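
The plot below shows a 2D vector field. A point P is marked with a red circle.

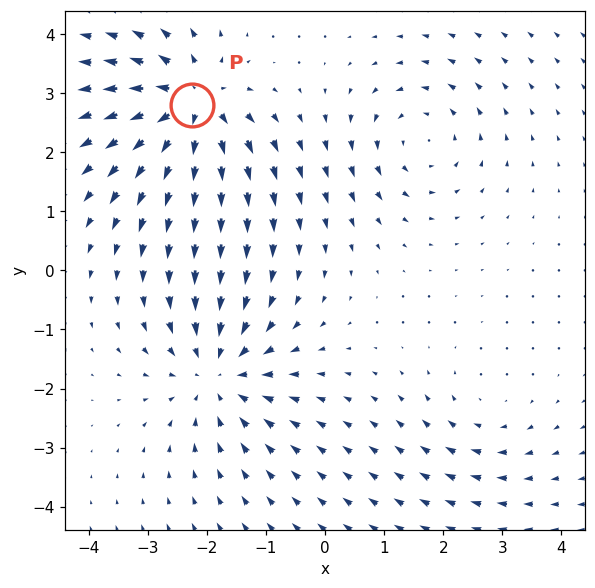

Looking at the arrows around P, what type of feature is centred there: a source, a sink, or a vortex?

source

At P (-2.3, 2.8) the arrows spread outward. Divergence about +6, curl ≈0 — positive divergence with near-zero curl is a source.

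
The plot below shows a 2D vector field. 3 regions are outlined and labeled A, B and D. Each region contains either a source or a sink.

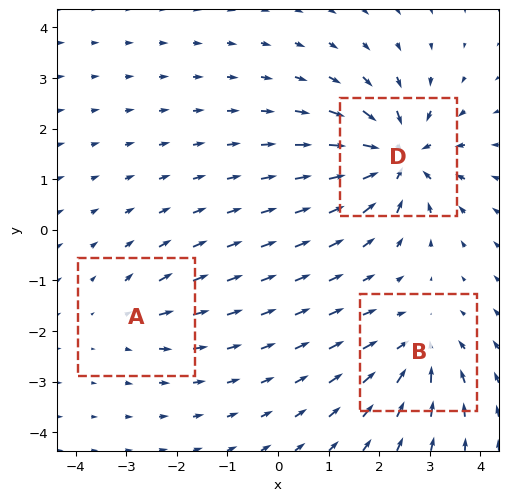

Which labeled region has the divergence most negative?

D

Divergence at each region's feature centre — A: about +2, B: about -4, D: about -6. Region D is most negative.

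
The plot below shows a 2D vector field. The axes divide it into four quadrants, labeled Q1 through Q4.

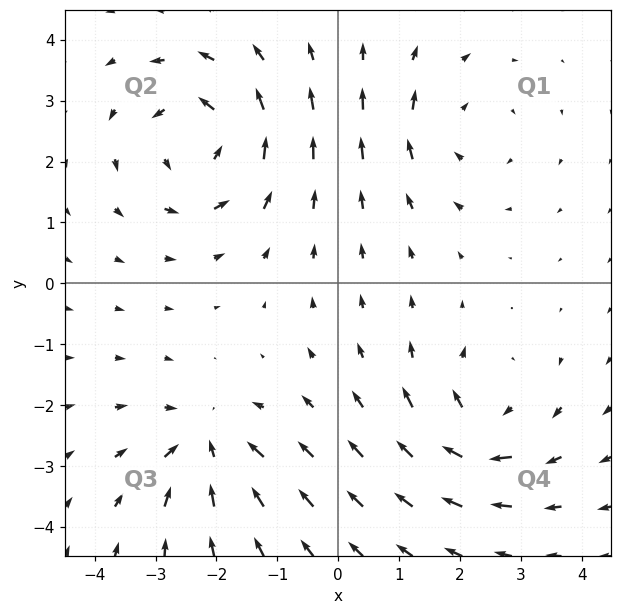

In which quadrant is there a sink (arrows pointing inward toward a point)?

The sink sits at approximately (-2.2, -2.6), which lies in quadrant Q3. The divergence there is about -5, negative as expected for a sink.

Q3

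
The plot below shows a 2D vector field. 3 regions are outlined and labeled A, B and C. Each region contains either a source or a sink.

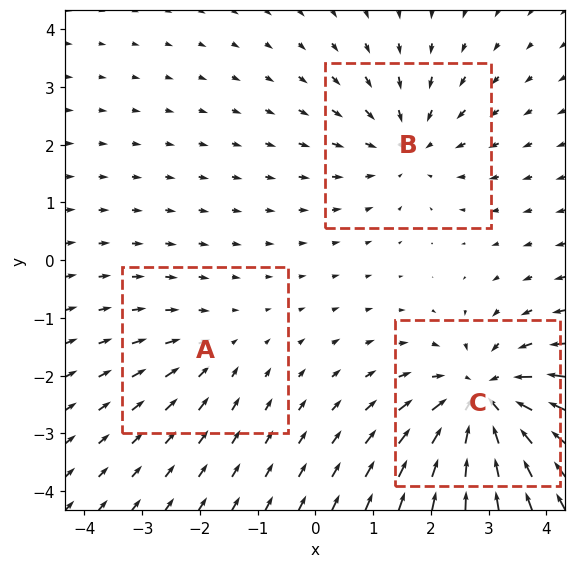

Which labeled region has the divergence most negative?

C

Divergence at each region's feature centre — A: about -2, B: about -3, C: about -5. Region C is most negative.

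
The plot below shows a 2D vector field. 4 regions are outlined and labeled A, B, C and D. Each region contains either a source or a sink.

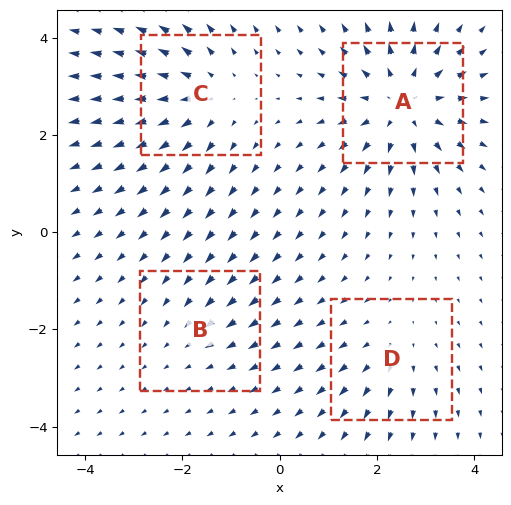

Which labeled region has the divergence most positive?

A

Divergence at each region's feature centre — A: about +6, B: about -2, C: about +4, D: about +3. Region A is most positive.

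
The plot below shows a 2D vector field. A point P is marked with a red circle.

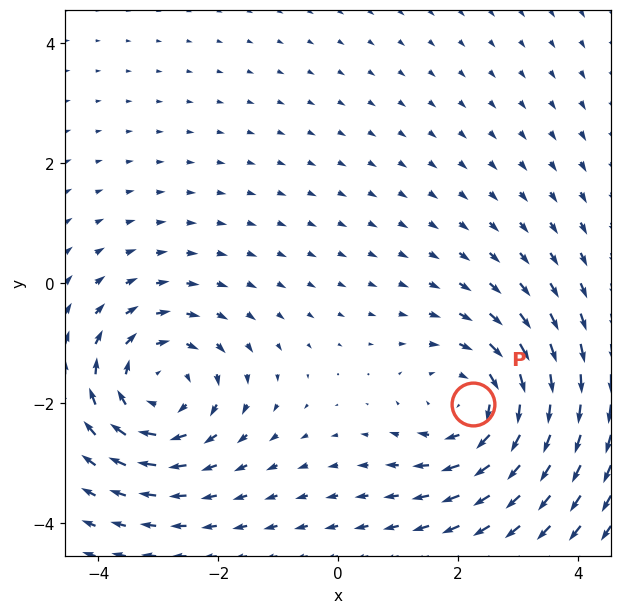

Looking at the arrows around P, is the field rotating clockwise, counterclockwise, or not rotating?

clockwise

Near P at (2.3, -2.0) the arrows circulate clockwise. The curl (z-component) there is about -3; negative curl means clockwise rotation.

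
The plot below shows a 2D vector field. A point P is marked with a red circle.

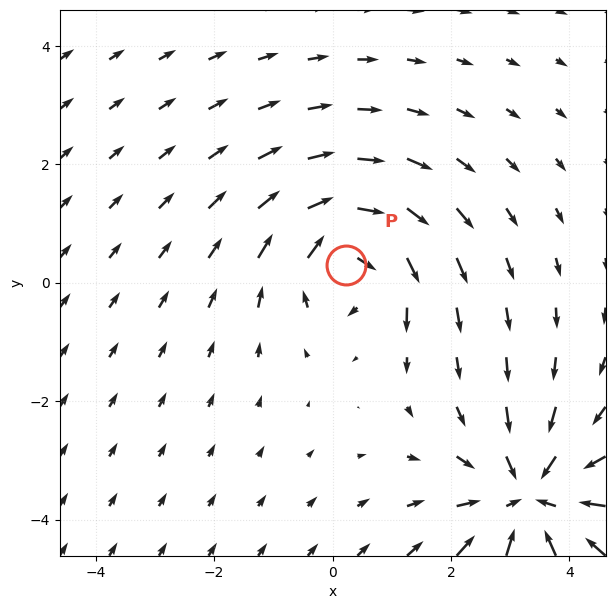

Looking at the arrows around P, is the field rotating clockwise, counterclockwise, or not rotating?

Near P at (0.2, 0.3) the arrows circulate clockwise. The curl (z-component) there is about -4; negative curl means clockwise rotation.

clockwise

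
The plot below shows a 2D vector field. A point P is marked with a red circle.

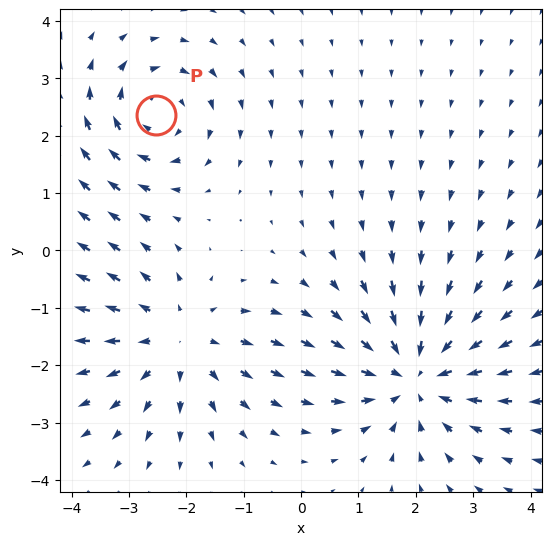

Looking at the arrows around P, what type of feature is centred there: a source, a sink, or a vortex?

vortex

At P (-2.5, 2.4) the arrows circulate clockwise. Divergence ≈0, curl about -3 — near-zero divergence with nonzero curl is a vortex.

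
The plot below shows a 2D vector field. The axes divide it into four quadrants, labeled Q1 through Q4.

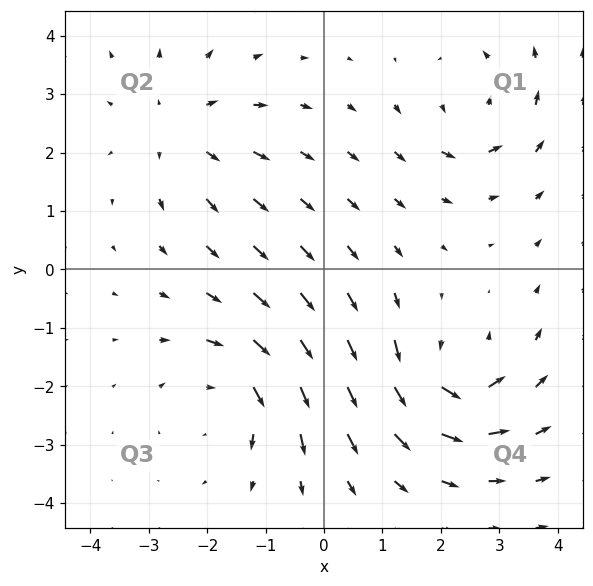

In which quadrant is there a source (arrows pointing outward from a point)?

Q2

The source sits at approximately (-2.4, 2.4), which lies in quadrant Q2. The divergence there is about +3, positive as expected for a source.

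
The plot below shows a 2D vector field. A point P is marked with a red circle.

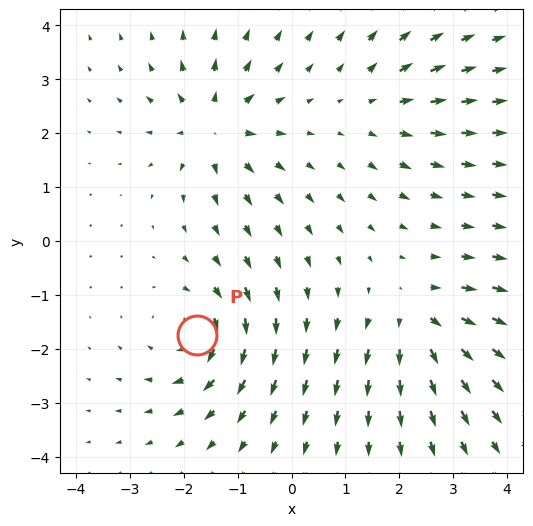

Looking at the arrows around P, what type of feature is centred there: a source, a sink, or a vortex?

vortex

At P (-1.8, -1.7) the arrows circulate clockwise. Divergence ≈0, curl about -6 — near-zero divergence with nonzero curl is a vortex.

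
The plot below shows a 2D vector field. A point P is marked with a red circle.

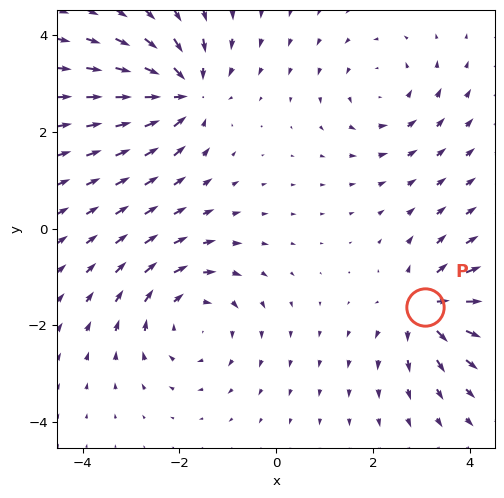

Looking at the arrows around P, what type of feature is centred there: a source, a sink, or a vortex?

source

At P (3.1, -1.6) the arrows spread outward. Divergence about +5, curl ≈0 — positive divergence with near-zero curl is a source.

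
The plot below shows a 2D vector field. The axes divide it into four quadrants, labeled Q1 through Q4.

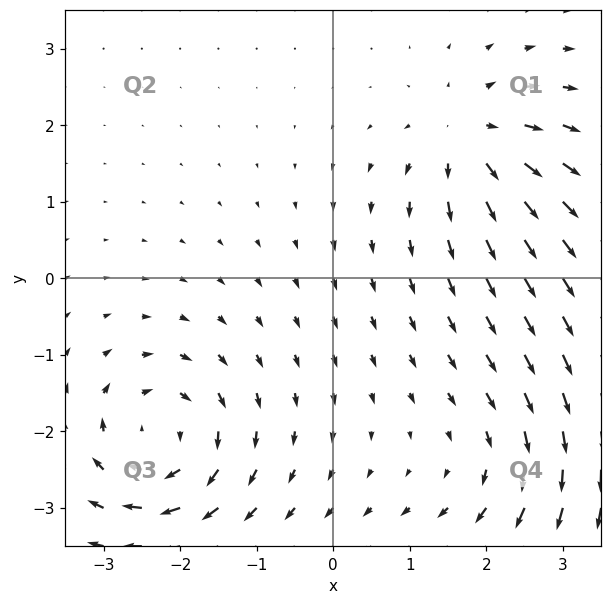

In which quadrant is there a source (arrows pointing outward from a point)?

Q1

The source sits at approximately (1.8, 1.8), which lies in quadrant Q1. The divergence there is about +5, positive as expected for a source.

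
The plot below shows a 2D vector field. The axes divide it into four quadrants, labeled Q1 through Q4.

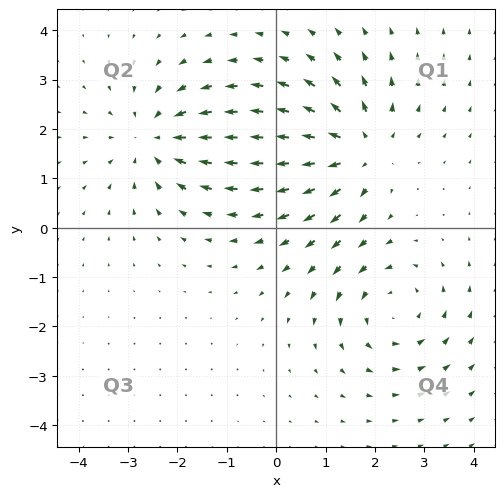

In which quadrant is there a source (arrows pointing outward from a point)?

The source sits at approximately (1.7, 1.6), which lies in quadrant Q1. The divergence there is about +5, positive as expected for a source.

Q1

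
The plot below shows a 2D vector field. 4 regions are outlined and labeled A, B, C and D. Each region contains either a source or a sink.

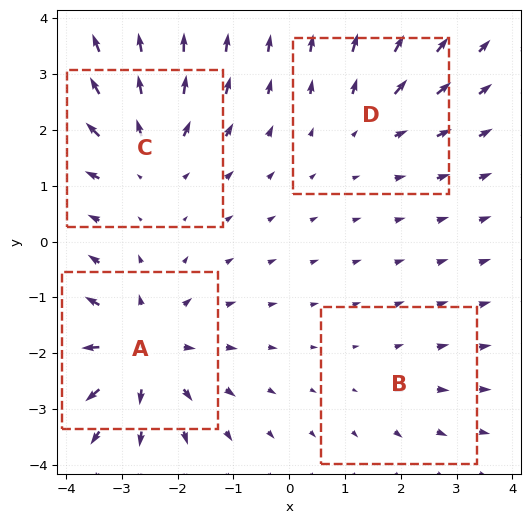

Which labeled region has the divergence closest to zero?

B

Divergence at each region's feature centre — A: about +6, B: about +2, C: about +5, D: about +3. Region B is closest to zero.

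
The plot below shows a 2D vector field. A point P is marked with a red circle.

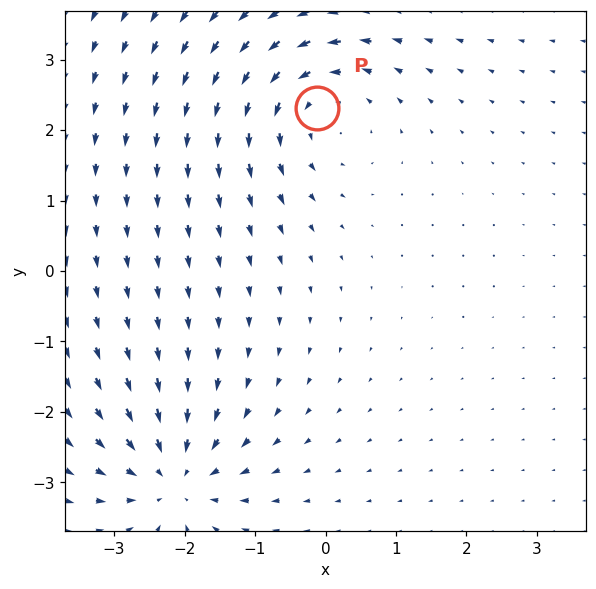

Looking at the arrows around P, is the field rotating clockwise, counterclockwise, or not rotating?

Near P at (-0.1, 2.3) the arrows circulate counterclockwise. The curl (z-component) there is about +4; positive curl means counterclockwise rotation.

counterclockwise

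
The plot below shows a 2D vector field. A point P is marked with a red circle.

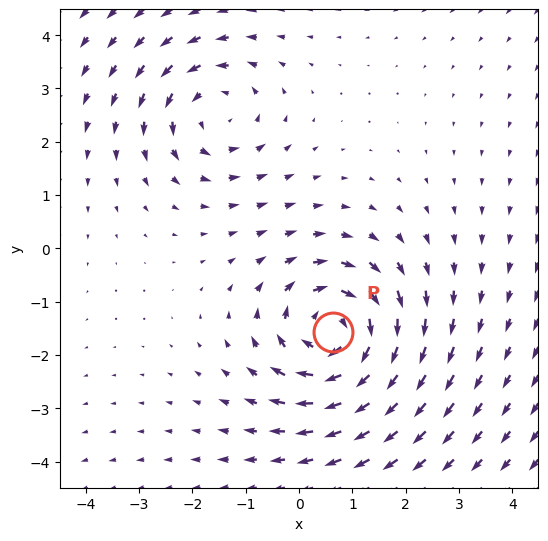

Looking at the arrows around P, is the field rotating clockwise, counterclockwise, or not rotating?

clockwise

Near P at (0.6, -1.6) the arrows circulate clockwise. The curl (z-component) there is about -5; negative curl means clockwise rotation.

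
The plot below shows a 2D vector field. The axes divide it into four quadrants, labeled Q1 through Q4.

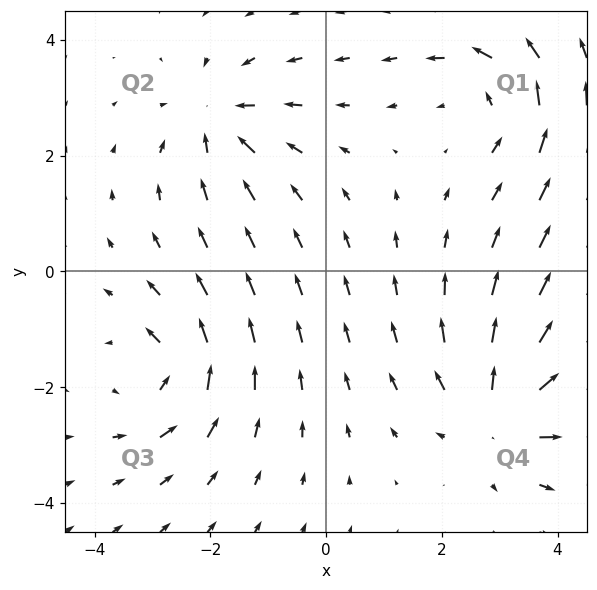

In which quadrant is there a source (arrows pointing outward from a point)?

The source sits at approximately (3.0, -2.4), which lies in quadrant Q4. The divergence there is about +4, positive as expected for a source.

Q4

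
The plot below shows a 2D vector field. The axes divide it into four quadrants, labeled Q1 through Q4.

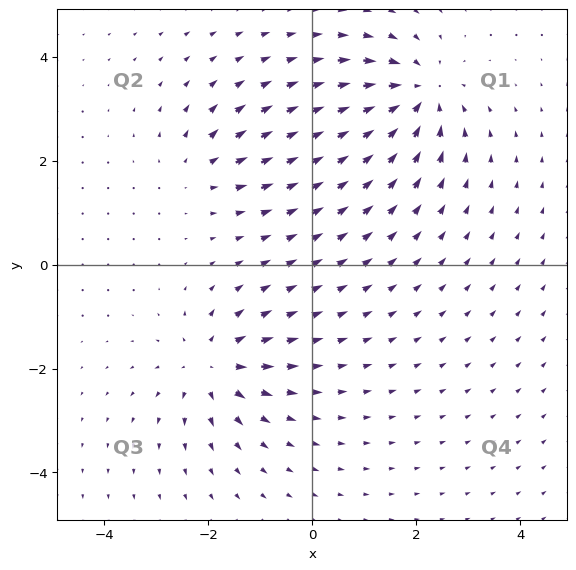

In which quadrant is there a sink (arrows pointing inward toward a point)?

Q1

The sink sits at approximately (2.0, 3.3), which lies in quadrant Q1. The divergence there is about -6, negative as expected for a sink.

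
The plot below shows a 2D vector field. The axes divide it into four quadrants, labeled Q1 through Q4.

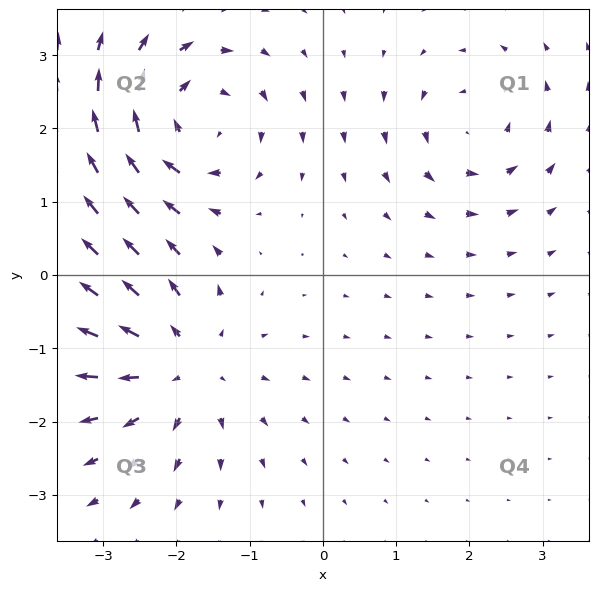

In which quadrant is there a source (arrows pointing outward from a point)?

The source sits at approximately (-1.9, -1.2), which lies in quadrant Q3. The divergence there is about +4, positive as expected for a source.

Q3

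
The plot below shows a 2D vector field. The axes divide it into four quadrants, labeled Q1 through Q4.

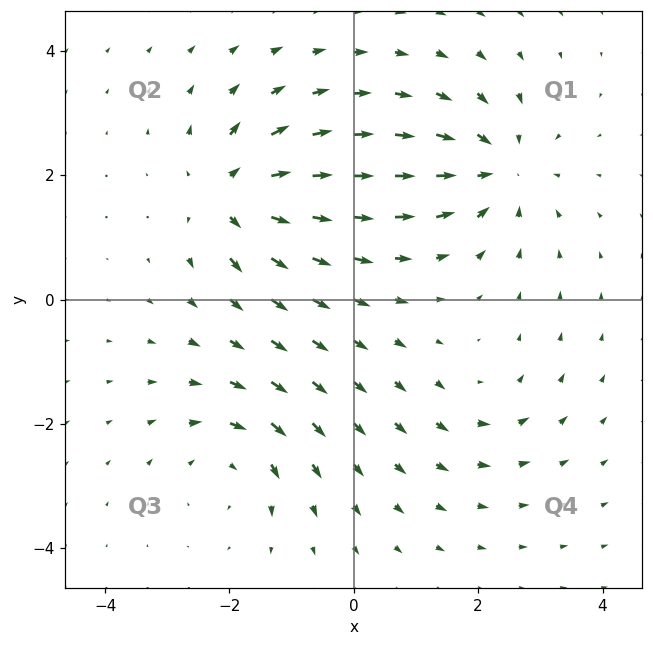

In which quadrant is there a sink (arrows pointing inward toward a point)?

Q1

The sink sits at approximately (2.3, 2.1), which lies in quadrant Q1. The divergence there is about -5, negative as expected for a sink.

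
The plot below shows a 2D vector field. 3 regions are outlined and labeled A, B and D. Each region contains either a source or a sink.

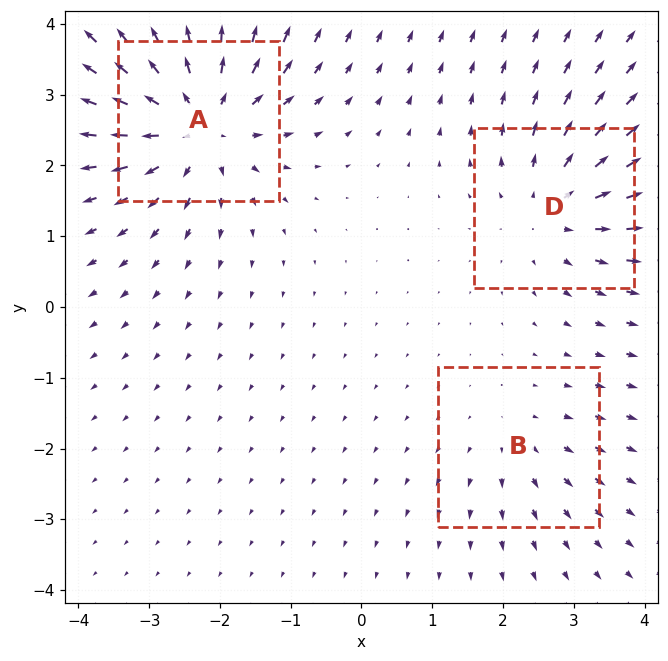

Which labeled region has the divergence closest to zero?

Divergence at each region's feature centre — A: about +5, B: about +2, D: about +3. Region B is closest to zero.

B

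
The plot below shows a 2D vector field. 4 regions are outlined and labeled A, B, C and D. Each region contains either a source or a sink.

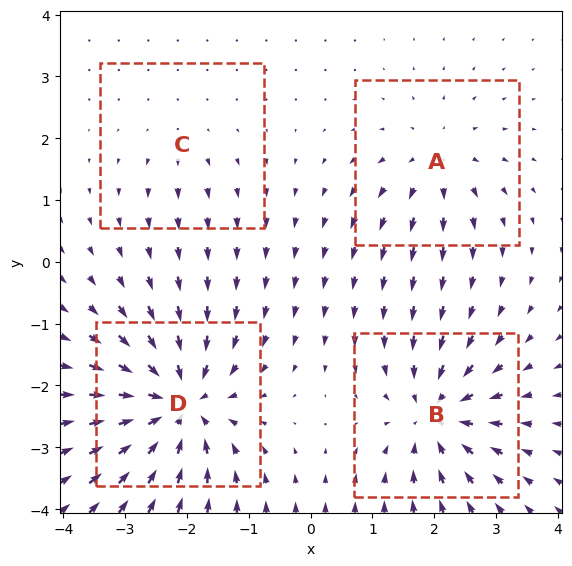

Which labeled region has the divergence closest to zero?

C

Divergence at each region's feature centre — A: about +4, B: about -6, C: about +2, D: about -8. Region C is closest to zero.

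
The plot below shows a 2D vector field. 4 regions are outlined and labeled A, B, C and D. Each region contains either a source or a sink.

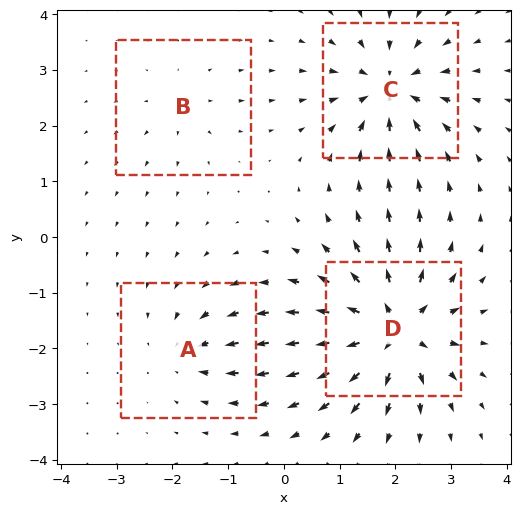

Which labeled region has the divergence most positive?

Divergence at each region's feature centre — A: about -4, B: about +3, C: about -7, D: about +8. Region D is most positive.

D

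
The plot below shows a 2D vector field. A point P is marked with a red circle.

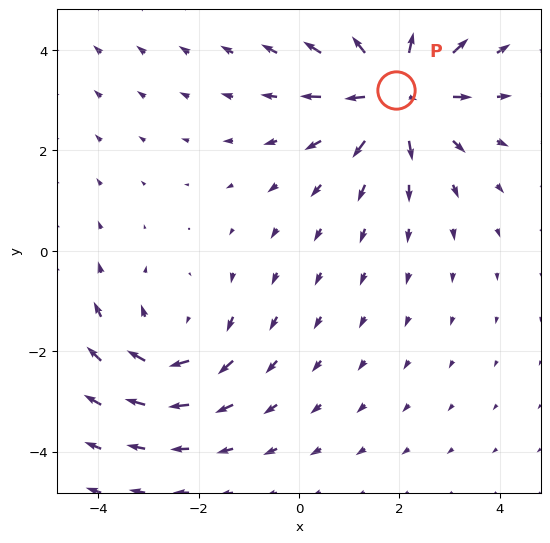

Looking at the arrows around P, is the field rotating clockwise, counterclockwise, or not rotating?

Near P at (1.9, 3.2) the arrows show no circulation. The curl there is ≈0.

not rotating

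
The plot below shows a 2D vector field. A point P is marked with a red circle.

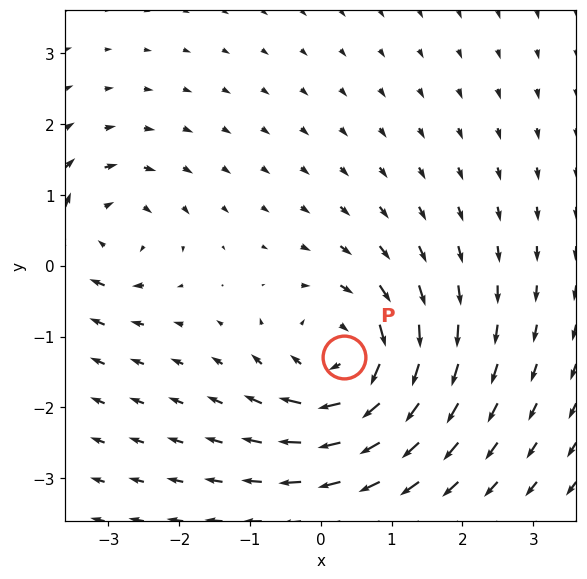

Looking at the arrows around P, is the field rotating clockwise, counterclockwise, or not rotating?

clockwise

Near P at (0.3, -1.3) the arrows circulate clockwise. The curl (z-component) there is about -5; negative curl means clockwise rotation.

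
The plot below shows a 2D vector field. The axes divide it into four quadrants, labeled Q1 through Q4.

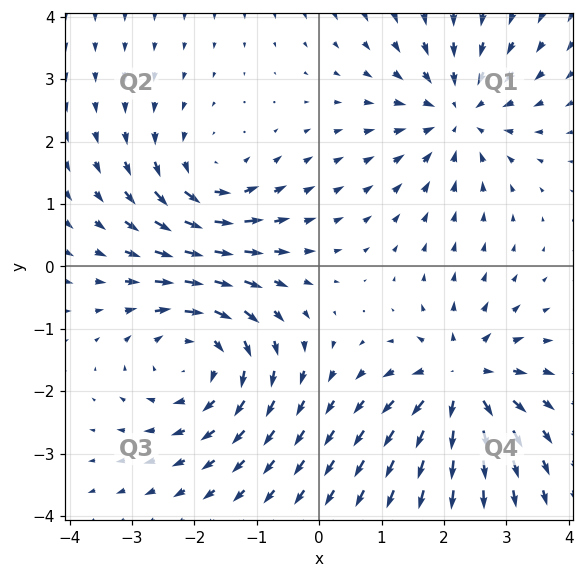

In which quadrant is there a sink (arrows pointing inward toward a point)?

Q1

The sink sits at approximately (2.2, 2.5), which lies in quadrant Q1. The divergence there is about -3, negative as expected for a sink.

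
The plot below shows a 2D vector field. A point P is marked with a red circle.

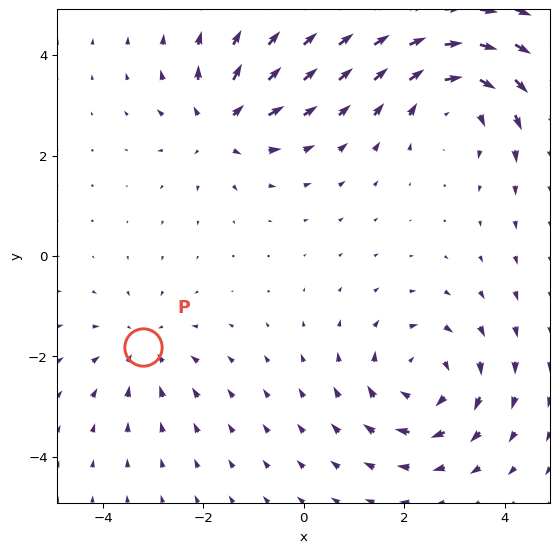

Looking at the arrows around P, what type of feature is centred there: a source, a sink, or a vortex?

At P (-3.2, -1.8) the arrows converge inward. Divergence about -3, curl ≈0 — negative divergence with near-zero curl is a sink.

sink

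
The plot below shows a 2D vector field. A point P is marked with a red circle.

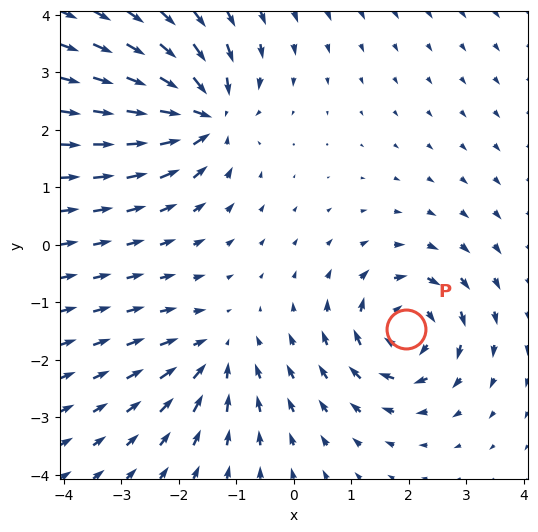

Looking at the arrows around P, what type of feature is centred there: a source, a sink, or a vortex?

vortex

At P (2.0, -1.5) the arrows circulate clockwise. Divergence ≈0, curl about -6 — near-zero divergence with nonzero curl is a vortex.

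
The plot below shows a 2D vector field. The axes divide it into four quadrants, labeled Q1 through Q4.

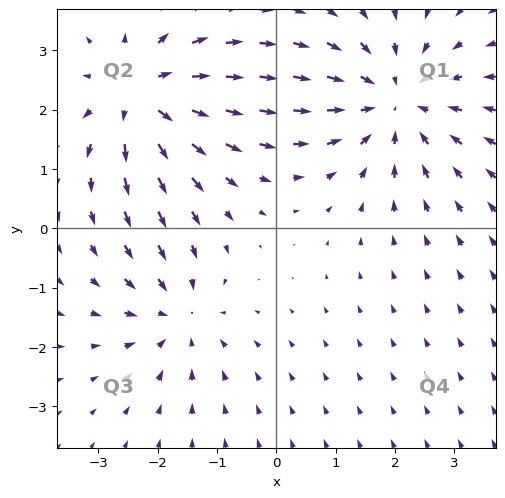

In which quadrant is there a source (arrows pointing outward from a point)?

Q2

The source sits at approximately (-2.3, 2.2), which lies in quadrant Q2. The divergence there is about +4, positive as expected for a source.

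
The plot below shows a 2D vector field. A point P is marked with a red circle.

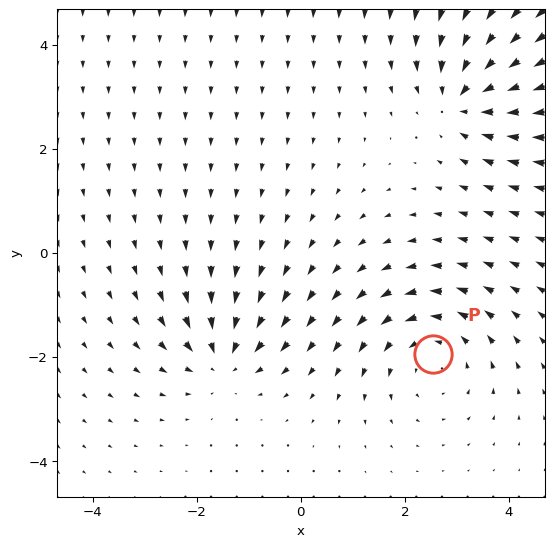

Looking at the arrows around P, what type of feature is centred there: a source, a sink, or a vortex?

At P (2.5, -1.9) the arrows circulate counterclockwise. Divergence ≈0, curl about +3 — near-zero divergence with nonzero curl is a vortex.

vortex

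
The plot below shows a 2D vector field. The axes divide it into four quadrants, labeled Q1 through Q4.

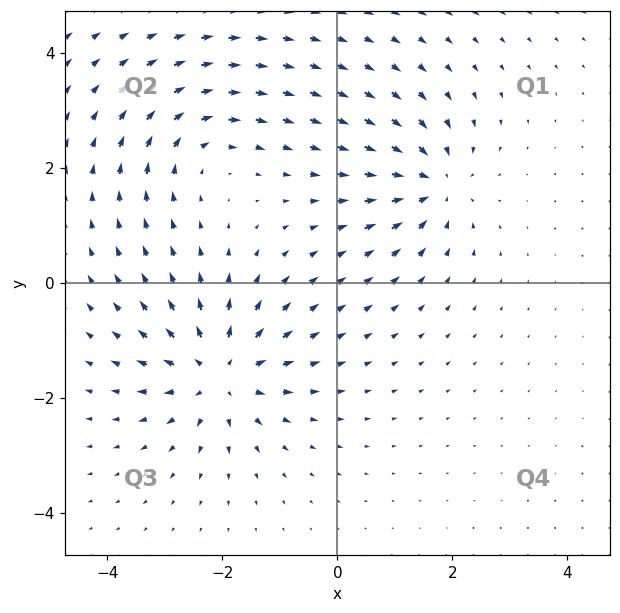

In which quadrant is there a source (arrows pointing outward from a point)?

Q3

The source sits at approximately (-2.1, -1.6), which lies in quadrant Q3. The divergence there is about +5, positive as expected for a source.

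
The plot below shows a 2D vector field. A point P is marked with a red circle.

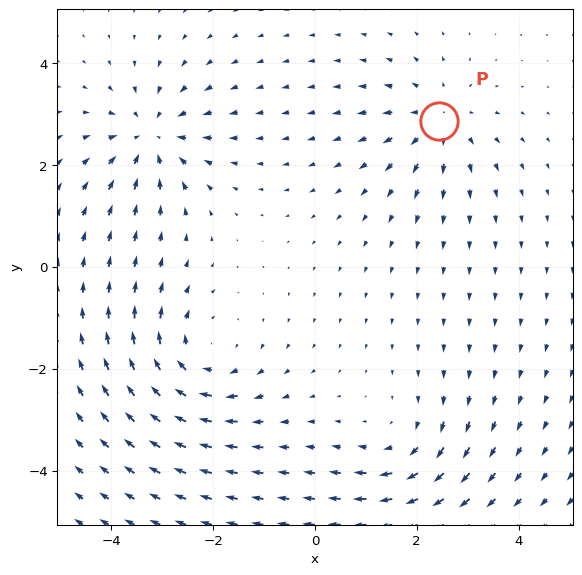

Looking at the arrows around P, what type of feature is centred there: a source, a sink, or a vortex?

source

At P (2.4, 2.9) the arrows spread outward. Divergence about +4, curl ≈0 — positive divergence with near-zero curl is a source.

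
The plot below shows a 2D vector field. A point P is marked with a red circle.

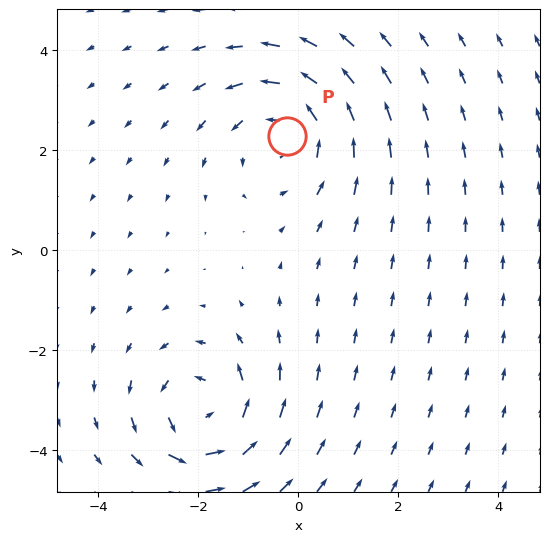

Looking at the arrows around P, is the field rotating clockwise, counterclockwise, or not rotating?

Near P at (-0.2, 2.3) the arrows circulate counterclockwise. The curl (z-component) there is about +4; positive curl means counterclockwise rotation.

counterclockwise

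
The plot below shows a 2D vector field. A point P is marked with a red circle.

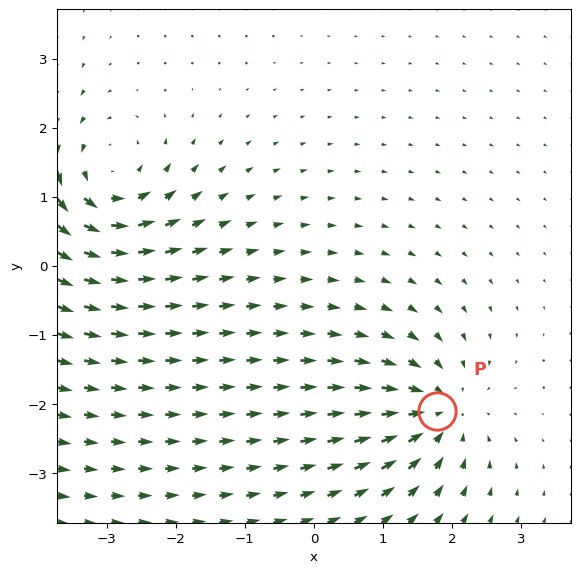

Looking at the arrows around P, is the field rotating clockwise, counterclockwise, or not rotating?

Near P at (1.8, -2.1) the arrows show no circulation. The curl there is ≈0.

not rotating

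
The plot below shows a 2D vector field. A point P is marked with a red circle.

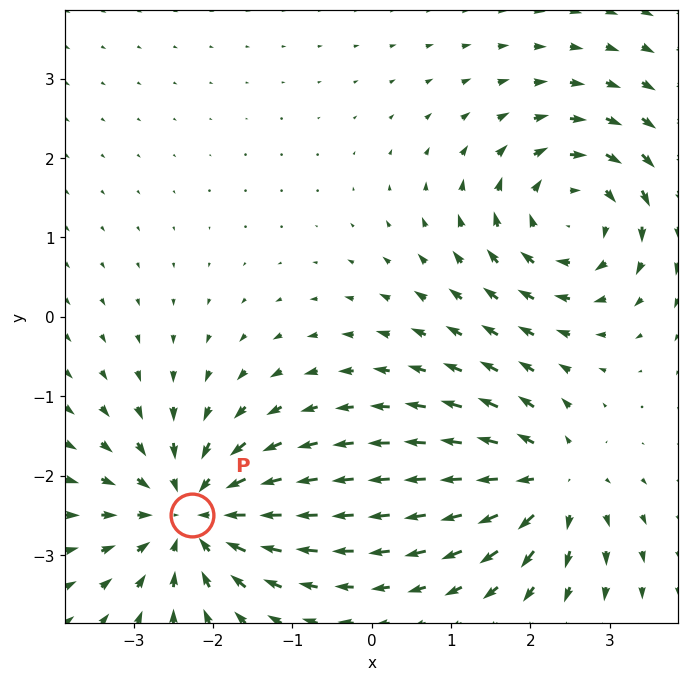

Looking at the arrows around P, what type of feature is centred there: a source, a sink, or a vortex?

sink

At P (-2.3, -2.5) the arrows converge inward. Divergence about -4, curl ≈0 — negative divergence with near-zero curl is a sink.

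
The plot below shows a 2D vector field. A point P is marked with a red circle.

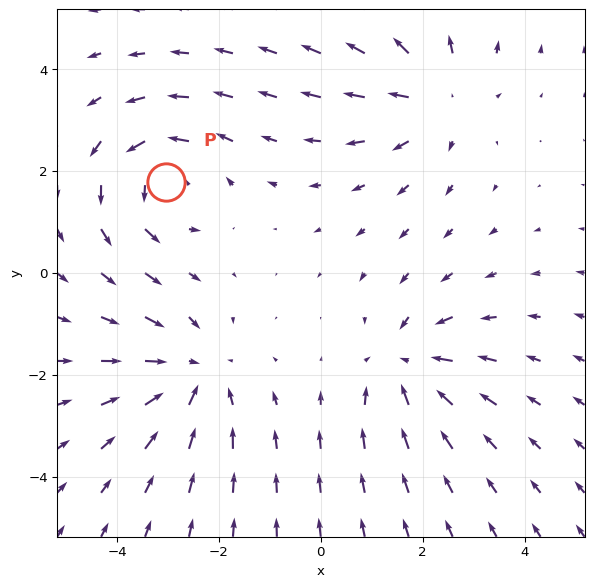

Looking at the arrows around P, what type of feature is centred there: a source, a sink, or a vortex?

At P (-3.0, 1.8) the arrows circulate counterclockwise. Divergence ≈0, curl about +4 — near-zero divergence with nonzero curl is a vortex.

vortex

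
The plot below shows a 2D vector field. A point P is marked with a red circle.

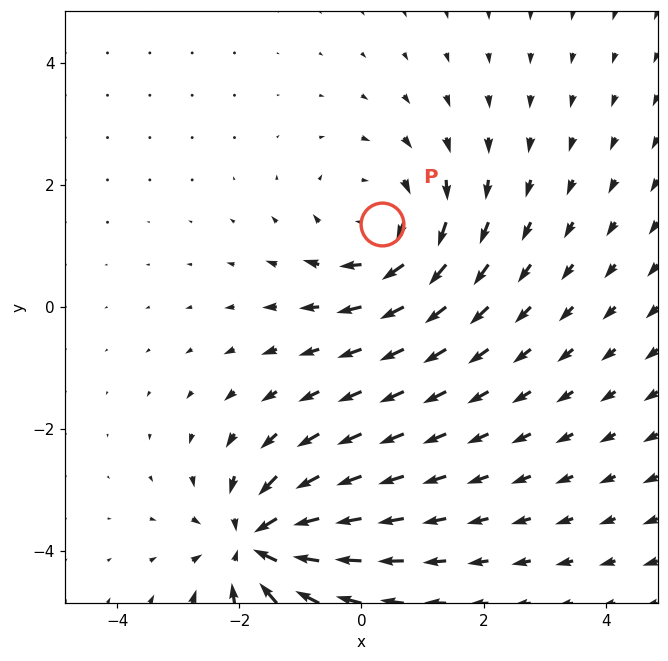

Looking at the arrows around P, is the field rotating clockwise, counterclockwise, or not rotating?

clockwise

Near P at (0.3, 1.4) the arrows circulate clockwise. The curl (z-component) there is about -3; negative curl means clockwise rotation.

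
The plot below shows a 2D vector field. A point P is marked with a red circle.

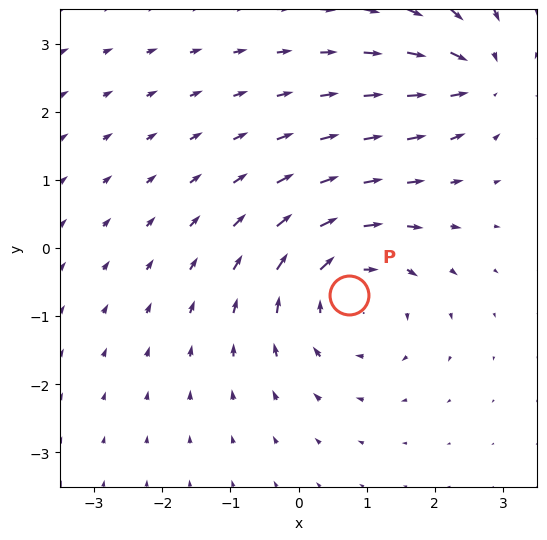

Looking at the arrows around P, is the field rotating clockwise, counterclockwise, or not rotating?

Near P at (0.7, -0.7) the arrows circulate clockwise. The curl (z-component) there is about -4; negative curl means clockwise rotation.

clockwise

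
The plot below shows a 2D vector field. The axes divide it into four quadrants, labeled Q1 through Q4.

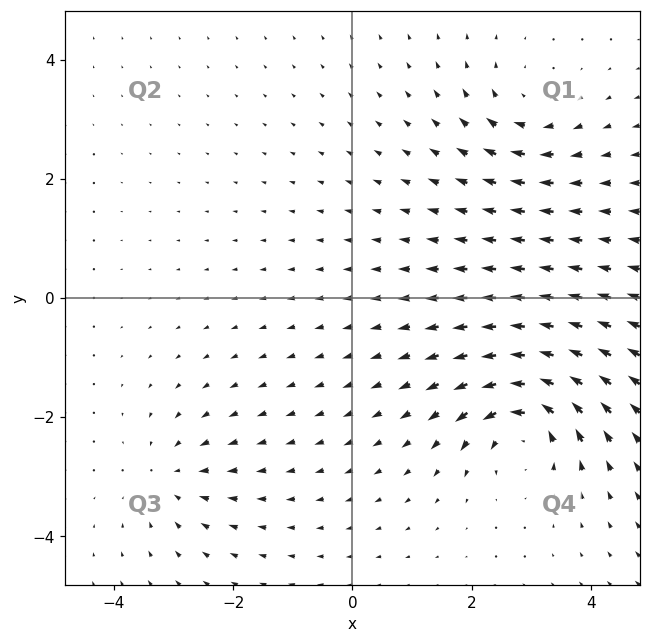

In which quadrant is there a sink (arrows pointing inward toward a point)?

Q3

The sink sits at approximately (-3.0, -3.0), which lies in quadrant Q3. The divergence there is about -3, negative as expected for a sink.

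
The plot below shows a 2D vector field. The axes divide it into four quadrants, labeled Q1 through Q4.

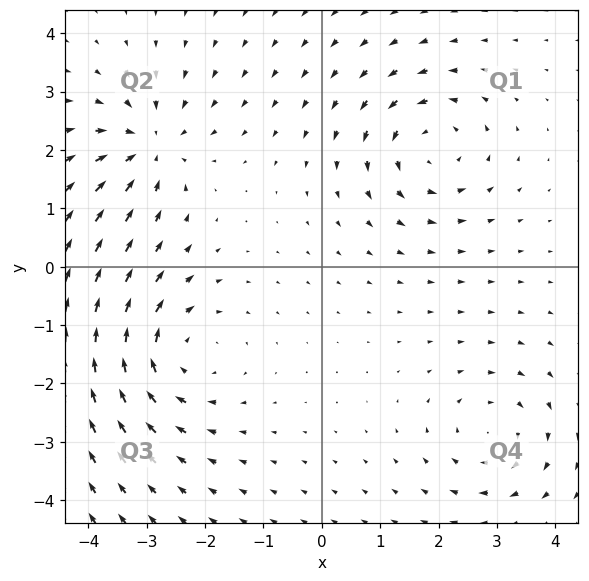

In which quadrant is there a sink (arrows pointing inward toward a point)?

Q2

The sink sits at approximately (-3.0, 2.1), which lies in quadrant Q2. The divergence there is about -5, negative as expected for a sink.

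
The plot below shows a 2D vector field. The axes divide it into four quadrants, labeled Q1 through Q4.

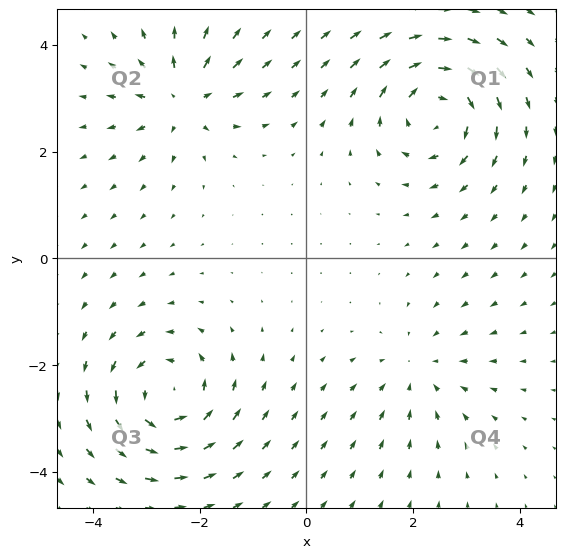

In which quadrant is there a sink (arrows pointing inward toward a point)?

Q4

The sink sits at approximately (2.1, -2.1), which lies in quadrant Q4. The divergence there is about -3, negative as expected for a sink.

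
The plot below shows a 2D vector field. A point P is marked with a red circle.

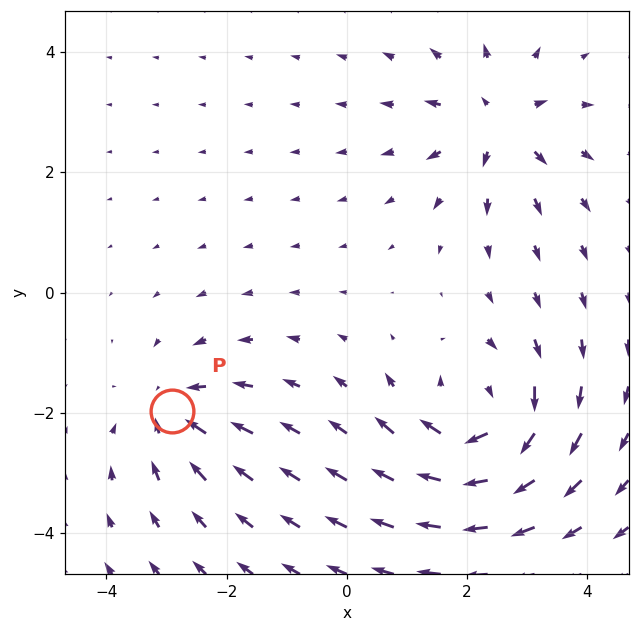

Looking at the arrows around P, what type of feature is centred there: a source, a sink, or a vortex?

At P (-2.9, -2.0) the arrows converge inward. Divergence about -4, curl ≈0 — negative divergence with near-zero curl is a sink.

sink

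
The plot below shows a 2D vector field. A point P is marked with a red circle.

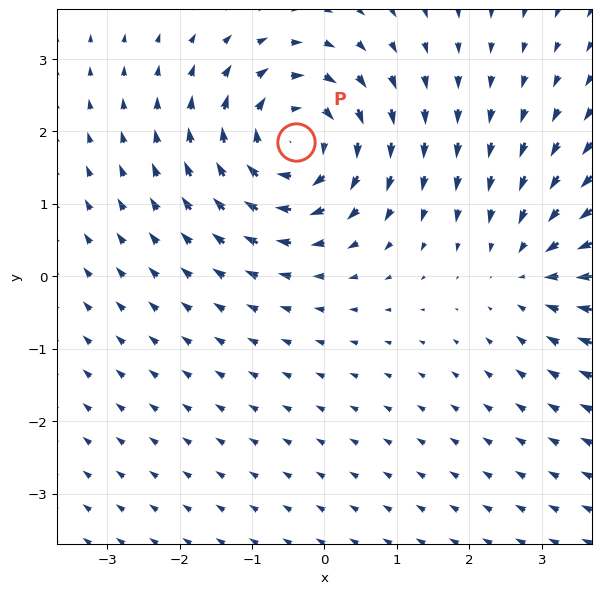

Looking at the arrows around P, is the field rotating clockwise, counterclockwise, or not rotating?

Near P at (-0.4, 1.9) the arrows circulate clockwise. The curl (z-component) there is about -6; negative curl means clockwise rotation.

clockwise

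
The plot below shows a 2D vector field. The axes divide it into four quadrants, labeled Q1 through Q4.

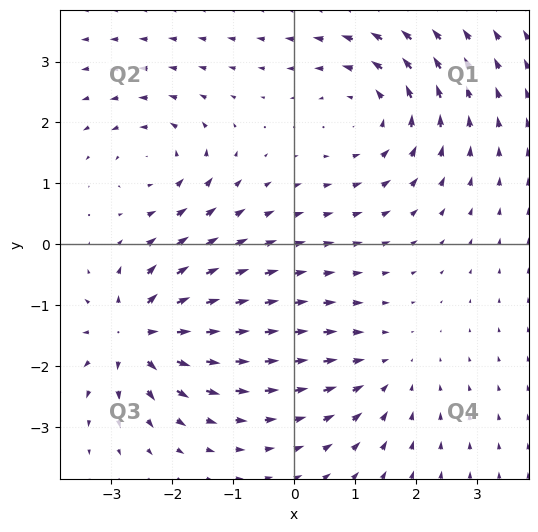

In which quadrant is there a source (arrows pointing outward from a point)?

Q3

The source sits at approximately (-2.6, -1.5), which lies in quadrant Q3. The divergence there is about +7, positive as expected for a source.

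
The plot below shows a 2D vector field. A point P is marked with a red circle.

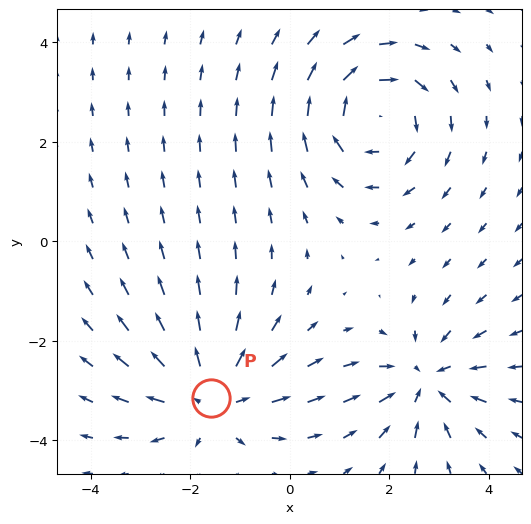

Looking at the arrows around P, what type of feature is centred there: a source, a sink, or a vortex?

At P (-1.6, -3.2) the arrows spread outward. Divergence about +4, curl ≈0 — positive divergence with near-zero curl is a source.

source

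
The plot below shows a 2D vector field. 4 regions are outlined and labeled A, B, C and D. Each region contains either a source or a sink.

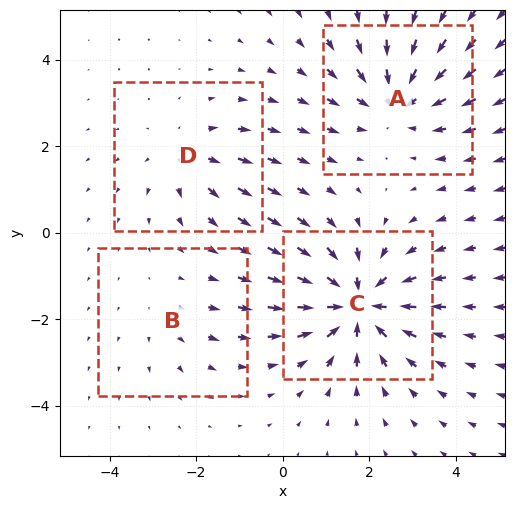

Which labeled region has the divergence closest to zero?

Divergence at each region's feature centre — A: about -4, B: about +2, C: about -6, D: about +3. Region B is closest to zero.

B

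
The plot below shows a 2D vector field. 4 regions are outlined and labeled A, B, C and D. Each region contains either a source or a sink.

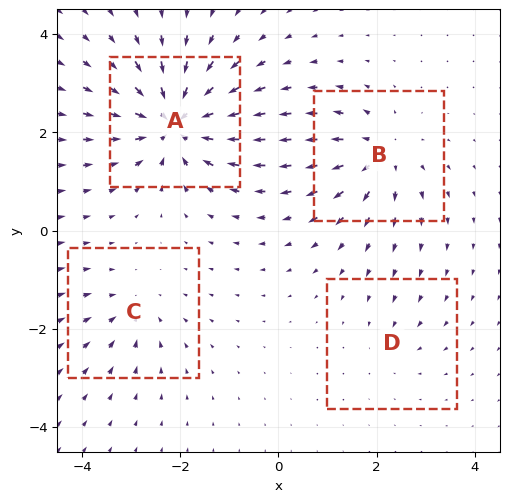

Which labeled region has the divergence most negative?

Divergence at each region's feature centre — A: about -8, B: about +5, C: about -3, D: about -2. Region A is most negative.

A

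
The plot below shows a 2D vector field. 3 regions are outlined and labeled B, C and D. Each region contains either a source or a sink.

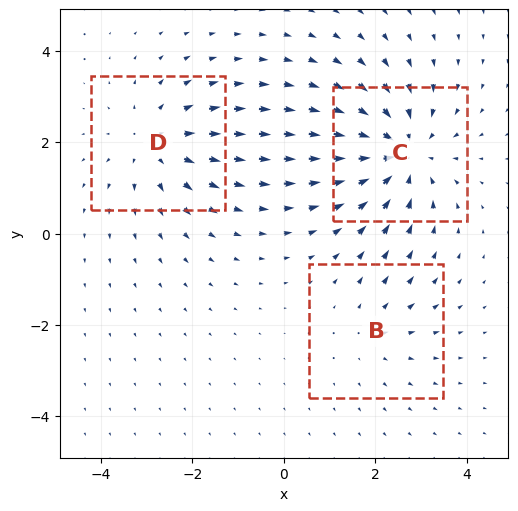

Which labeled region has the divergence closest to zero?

B

Divergence at each region's feature centre — B: about +2, C: about -4, D: about +3. Region B is closest to zero.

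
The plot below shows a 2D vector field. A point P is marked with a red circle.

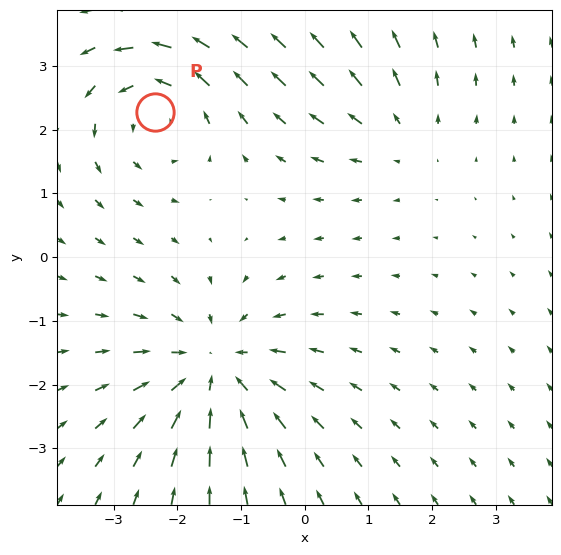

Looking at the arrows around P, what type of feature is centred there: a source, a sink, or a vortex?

vortex

At P (-2.3, 2.3) the arrows circulate counterclockwise. Divergence ≈0, curl about +4 — near-zero divergence with nonzero curl is a vortex.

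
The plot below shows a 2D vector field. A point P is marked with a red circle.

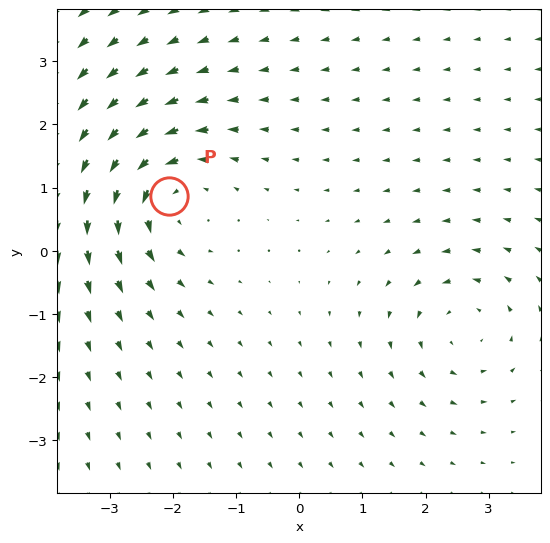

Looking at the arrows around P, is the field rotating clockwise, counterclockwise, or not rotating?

counterclockwise

Near P at (-2.1, 0.9) the arrows circulate counterclockwise. The curl (z-component) there is about +4; positive curl means counterclockwise rotation.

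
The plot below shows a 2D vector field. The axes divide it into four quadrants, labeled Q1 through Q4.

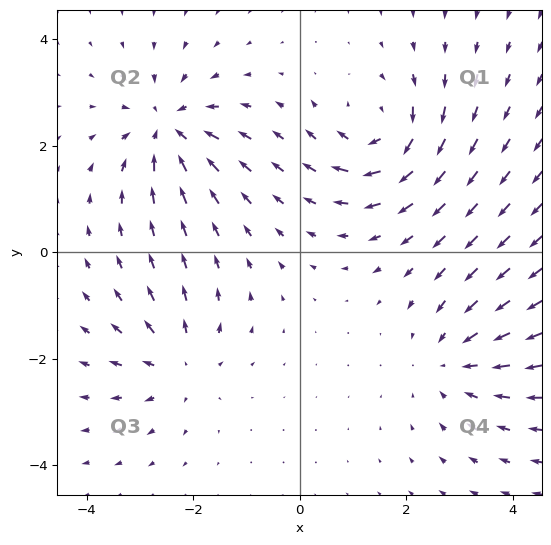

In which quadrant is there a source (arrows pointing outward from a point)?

The source sits at approximately (-2.3, -2.1), which lies in quadrant Q3. The divergence there is about +4, positive as expected for a source.

Q3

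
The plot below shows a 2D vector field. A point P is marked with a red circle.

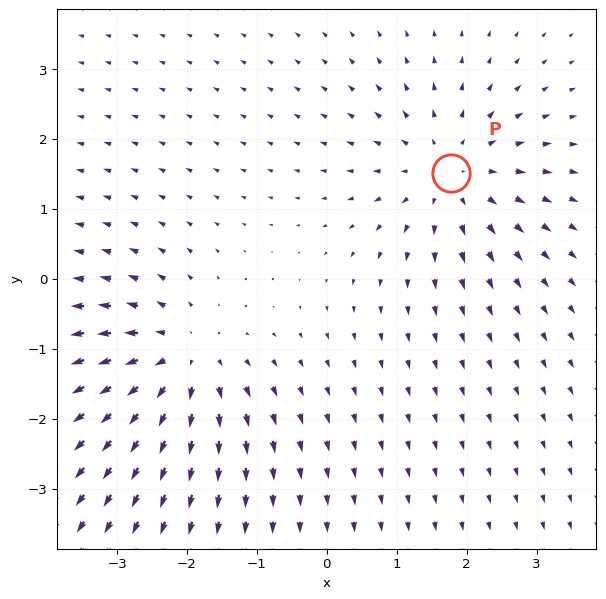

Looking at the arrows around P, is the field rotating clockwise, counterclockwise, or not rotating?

not rotating

Near P at (1.8, 1.5) the arrows show no circulation. The curl there is ≈0.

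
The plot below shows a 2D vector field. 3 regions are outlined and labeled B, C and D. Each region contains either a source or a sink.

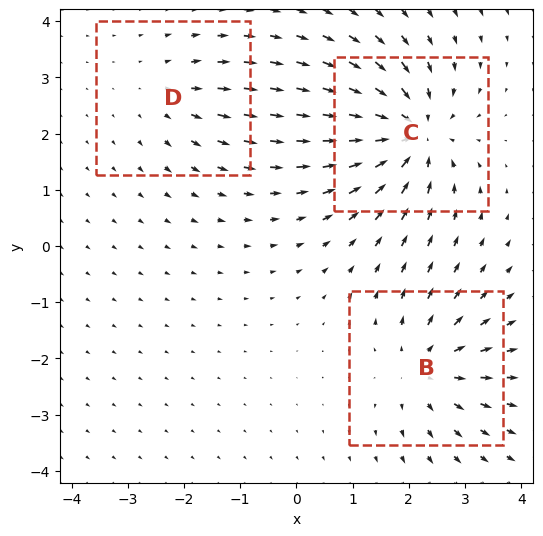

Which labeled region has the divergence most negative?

Divergence at each region's feature centre — B: about +4, C: about -6, D: about +2. Region C is most negative.

C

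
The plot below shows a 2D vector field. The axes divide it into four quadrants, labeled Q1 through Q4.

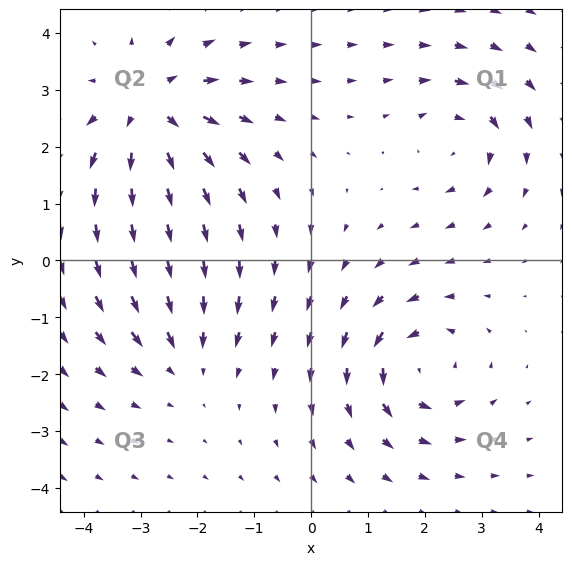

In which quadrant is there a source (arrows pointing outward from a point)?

The source sits at approximately (-2.8, 2.7), which lies in quadrant Q2. The divergence there is about +5, positive as expected for a source.

Q2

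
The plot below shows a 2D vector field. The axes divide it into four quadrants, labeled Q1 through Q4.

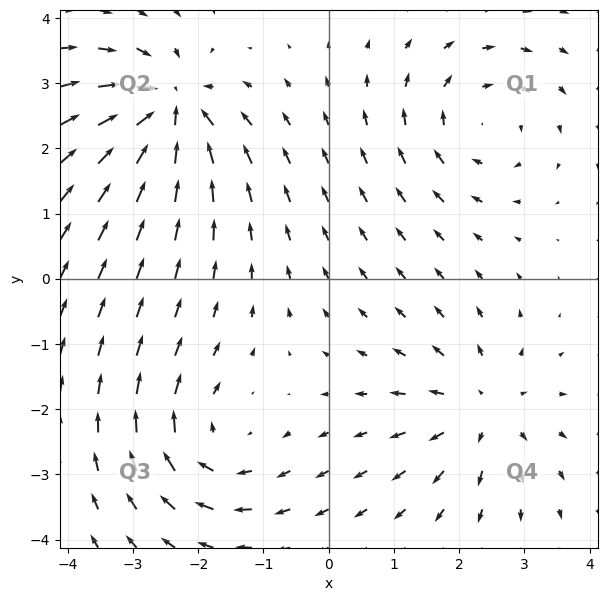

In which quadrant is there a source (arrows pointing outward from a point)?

The source sits at approximately (2.4, -2.0), which lies in quadrant Q4. The divergence there is about +4, positive as expected for a source.

Q4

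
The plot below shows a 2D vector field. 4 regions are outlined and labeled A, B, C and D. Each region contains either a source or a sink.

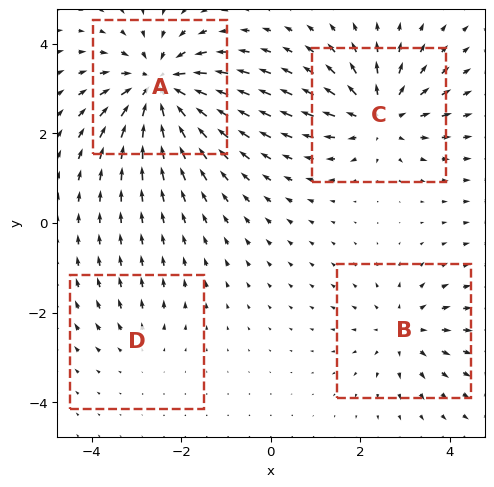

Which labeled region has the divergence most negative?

A

Divergence at each region's feature centre — A: about -7, B: about +3, C: about +5, D: about +2. Region A is most negative.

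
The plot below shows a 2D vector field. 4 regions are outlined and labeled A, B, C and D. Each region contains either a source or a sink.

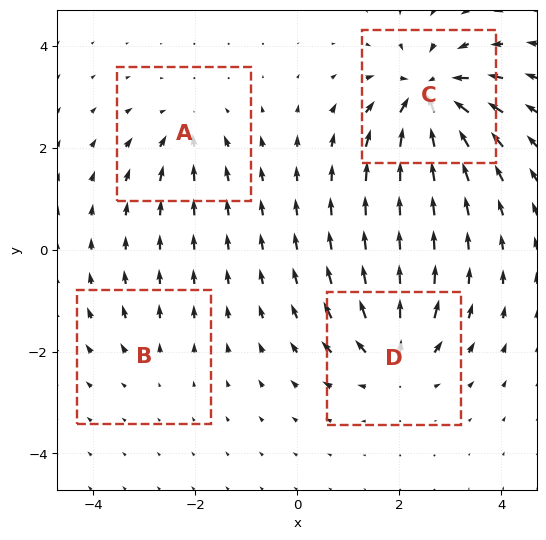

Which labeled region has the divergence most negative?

C

Divergence at each region's feature centre — A: about -4, B: about +2, C: about -8, D: about +6. Region C is most negative.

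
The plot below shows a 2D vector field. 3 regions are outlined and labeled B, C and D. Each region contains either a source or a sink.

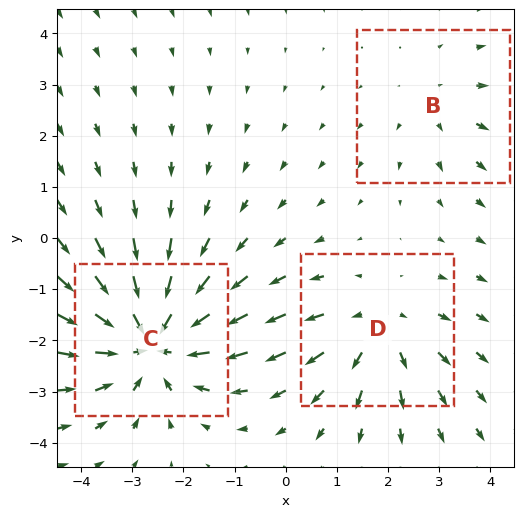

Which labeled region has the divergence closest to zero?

B

Divergence at each region's feature centre — B: about +2, C: about -4, D: about +3. Region B is closest to zero.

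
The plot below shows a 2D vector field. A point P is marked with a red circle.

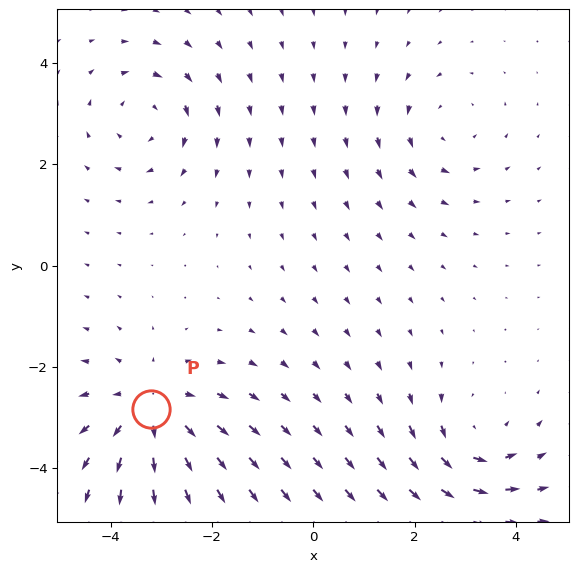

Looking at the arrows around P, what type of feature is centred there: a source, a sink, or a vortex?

source

At P (-3.2, -2.8) the arrows spread outward. Divergence about +3, curl ≈0 — positive divergence with near-zero curl is a source.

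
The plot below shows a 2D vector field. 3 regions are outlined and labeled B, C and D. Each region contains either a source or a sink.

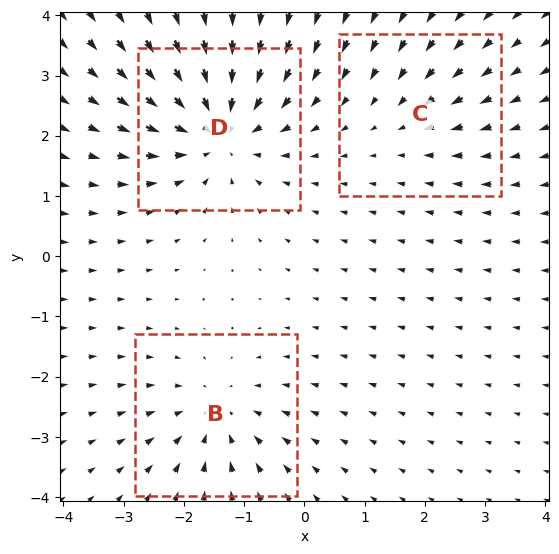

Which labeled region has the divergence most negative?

Divergence at each region's feature centre — B: about -3, C: about -2, D: about -5. Region D is most negative.

D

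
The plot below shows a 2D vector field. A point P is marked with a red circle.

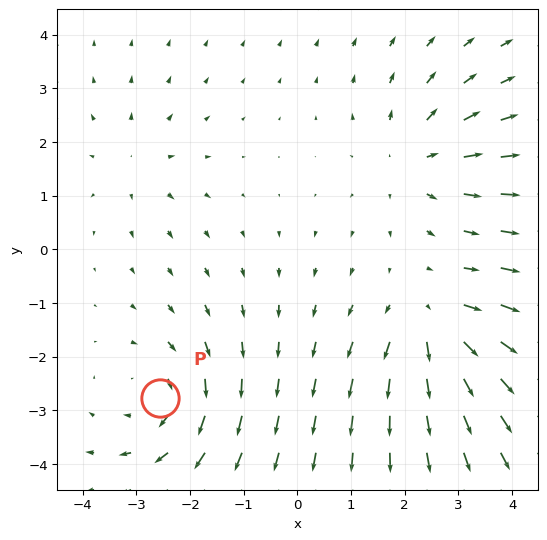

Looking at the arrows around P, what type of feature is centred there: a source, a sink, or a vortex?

vortex

At P (-2.6, -2.8) the arrows circulate clockwise. Divergence ≈0, curl about -4 — near-zero divergence with nonzero curl is a vortex.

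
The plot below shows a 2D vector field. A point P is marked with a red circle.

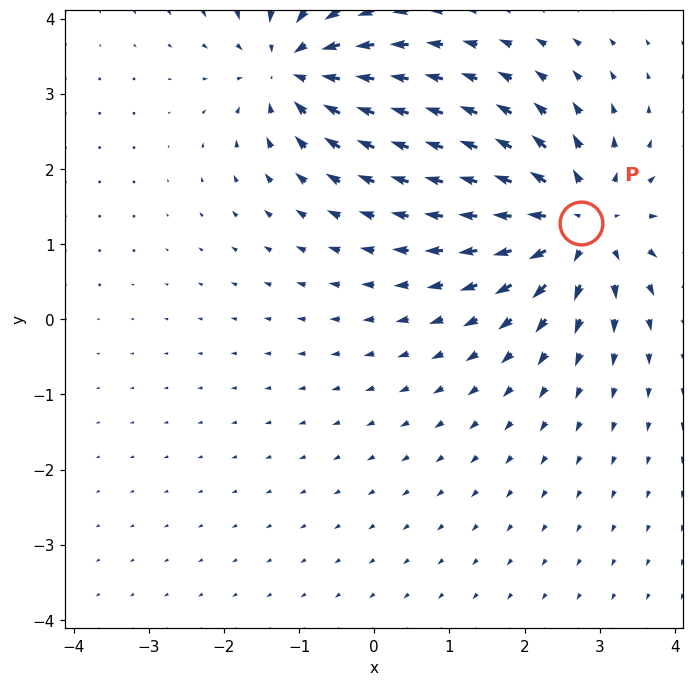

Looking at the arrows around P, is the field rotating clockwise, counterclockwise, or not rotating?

Near P at (2.7, 1.3) the arrows show no circulation. The curl there is ≈0.

not rotating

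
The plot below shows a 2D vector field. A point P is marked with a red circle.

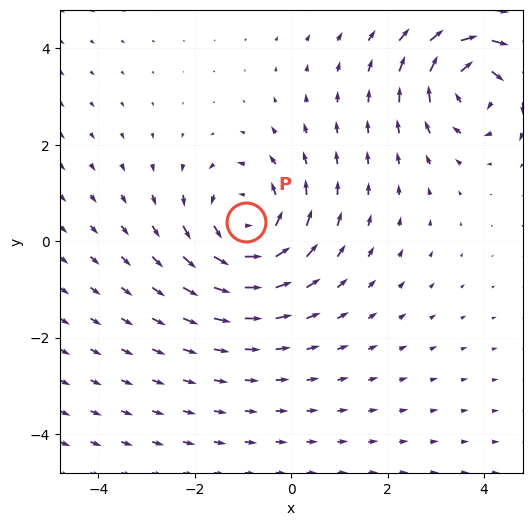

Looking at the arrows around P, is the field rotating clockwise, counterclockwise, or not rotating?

Near P at (-0.9, 0.4) the arrows circulate counterclockwise. The curl (z-component) there is about +4; positive curl means counterclockwise rotation.

counterclockwise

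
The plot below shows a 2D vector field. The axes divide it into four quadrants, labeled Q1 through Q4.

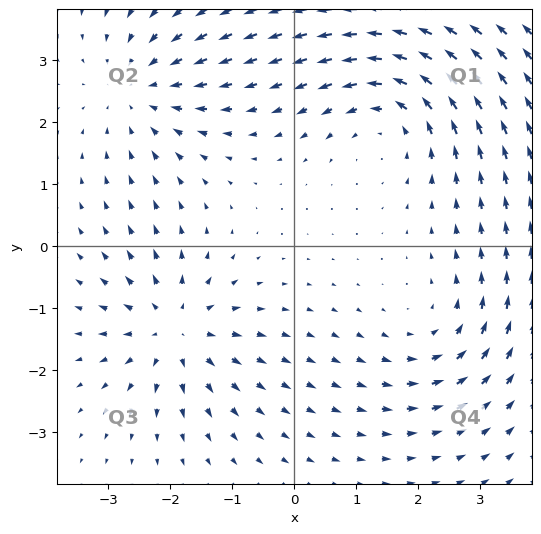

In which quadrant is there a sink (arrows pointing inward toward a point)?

The sink sits at approximately (-2.5, 2.5), which lies in quadrant Q2. The divergence there is about -4, negative as expected for a sink.

Q2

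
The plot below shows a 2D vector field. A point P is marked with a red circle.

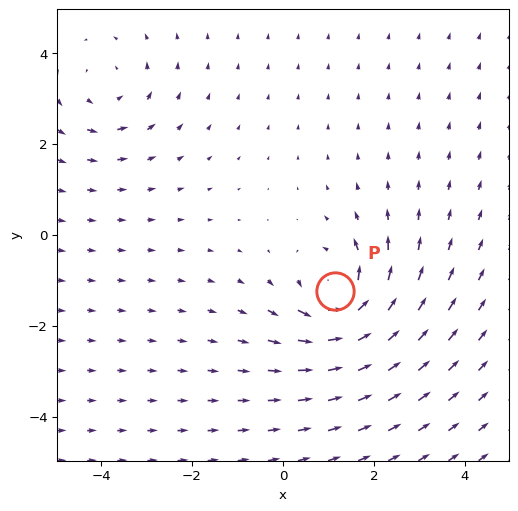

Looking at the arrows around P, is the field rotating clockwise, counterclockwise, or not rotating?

Near P at (1.2, -1.2) the arrows circulate counterclockwise. The curl (z-component) there is about +5; positive curl means counterclockwise rotation.

counterclockwise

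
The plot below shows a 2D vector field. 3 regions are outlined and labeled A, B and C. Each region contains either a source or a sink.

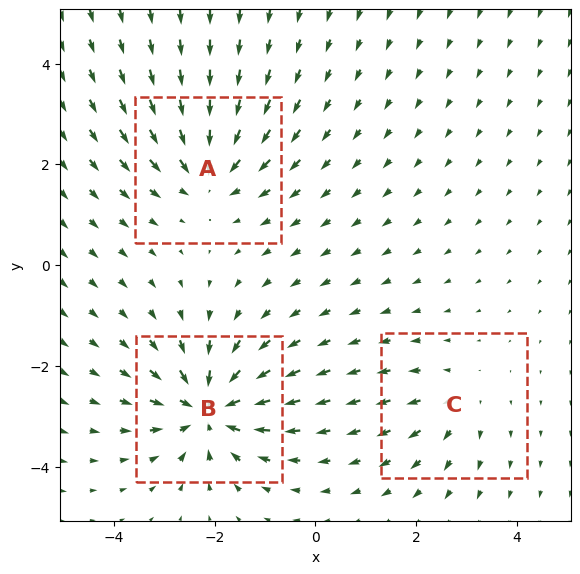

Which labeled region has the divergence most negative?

B

Divergence at each region's feature centre — A: about -4, B: about -6, C: about +2. Region B is most negative.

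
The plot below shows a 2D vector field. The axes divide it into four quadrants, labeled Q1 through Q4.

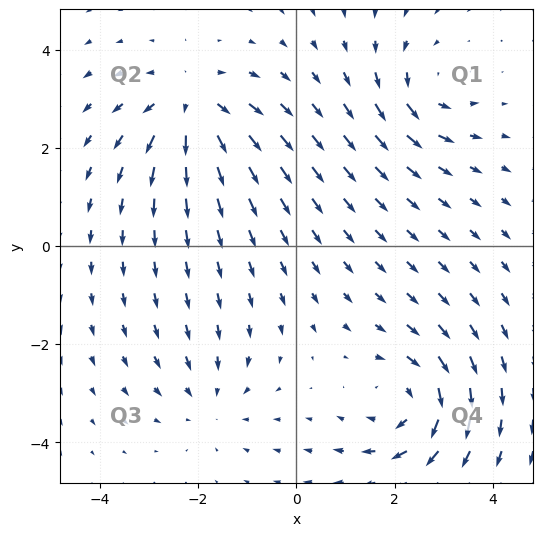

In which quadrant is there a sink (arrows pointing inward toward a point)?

Q3

The sink sits at approximately (-1.7, -3.1), which lies in quadrant Q3. The divergence there is about -2, negative as expected for a sink.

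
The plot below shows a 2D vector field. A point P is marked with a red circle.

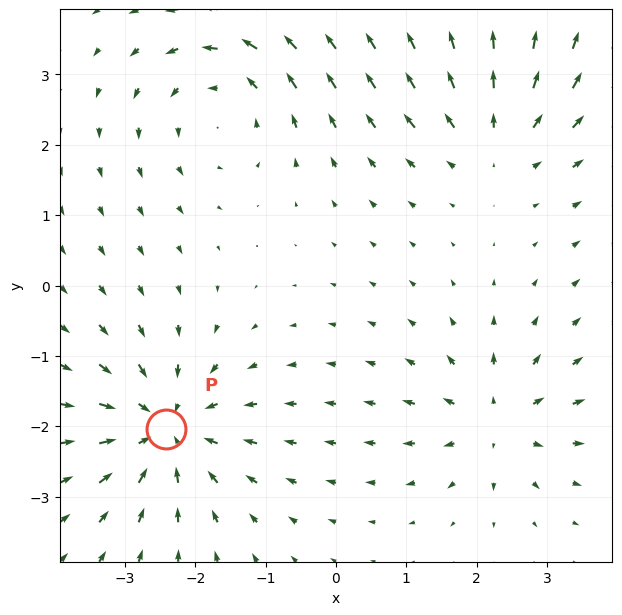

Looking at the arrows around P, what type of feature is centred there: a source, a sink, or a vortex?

At P (-2.4, -2.0) the arrows converge inward. Divergence about -6, curl ≈0 — negative divergence with near-zero curl is a sink.

sink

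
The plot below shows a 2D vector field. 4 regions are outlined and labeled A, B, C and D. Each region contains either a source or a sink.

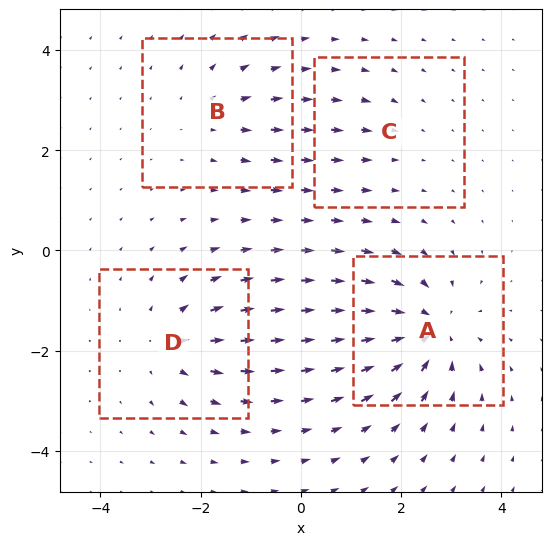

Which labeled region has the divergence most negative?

Divergence at each region's feature centre — A: about -7, B: about +3, C: about -2, D: about +5. Region A is most negative.

A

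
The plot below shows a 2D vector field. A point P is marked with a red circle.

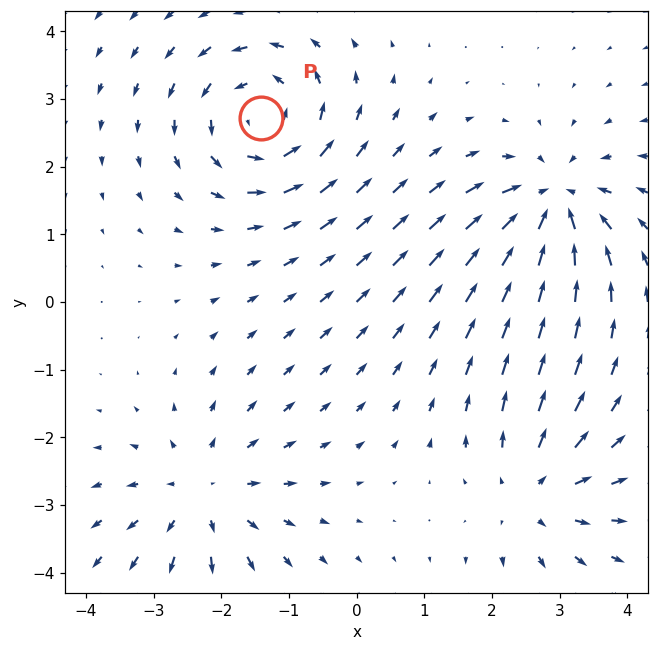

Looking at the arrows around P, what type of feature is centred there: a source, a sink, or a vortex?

At P (-1.4, 2.7) the arrows circulate counterclockwise. Divergence ≈0, curl about +4 — near-zero divergence with nonzero curl is a vortex.

vortex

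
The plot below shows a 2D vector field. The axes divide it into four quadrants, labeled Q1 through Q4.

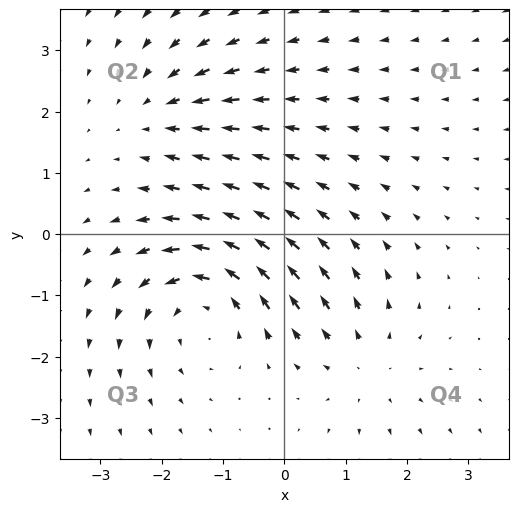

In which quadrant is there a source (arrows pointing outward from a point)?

Q4

The source sits at approximately (1.3, -2.1), which lies in quadrant Q4. The divergence there is about +2, positive as expected for a source.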